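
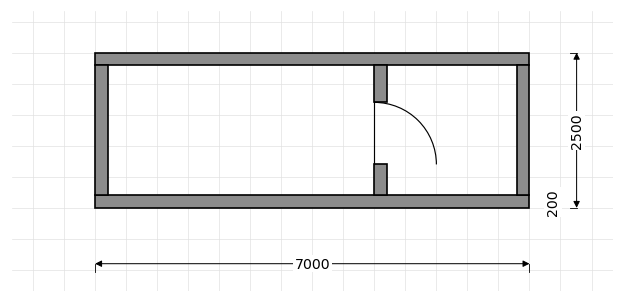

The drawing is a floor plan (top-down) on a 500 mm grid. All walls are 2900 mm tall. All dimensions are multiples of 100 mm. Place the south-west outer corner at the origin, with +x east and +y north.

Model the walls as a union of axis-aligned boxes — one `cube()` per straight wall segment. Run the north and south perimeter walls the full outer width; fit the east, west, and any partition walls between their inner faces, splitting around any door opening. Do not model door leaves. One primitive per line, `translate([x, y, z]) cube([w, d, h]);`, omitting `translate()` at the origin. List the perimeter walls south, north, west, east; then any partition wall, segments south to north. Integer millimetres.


cube([7000, 200, 2900]);
translate([0, 2300, 0]) cube([7000, 200, 2900]);
translate([0, 200, 0]) cube([200, 2100, 2900]);
translate([6800, 200, 0]) cube([200, 2100, 2900]);
translate([4500, 200, 0]) cube([200, 500, 2900]);
translate([4500, 1700, 0]) cube([200, 600, 2900]);


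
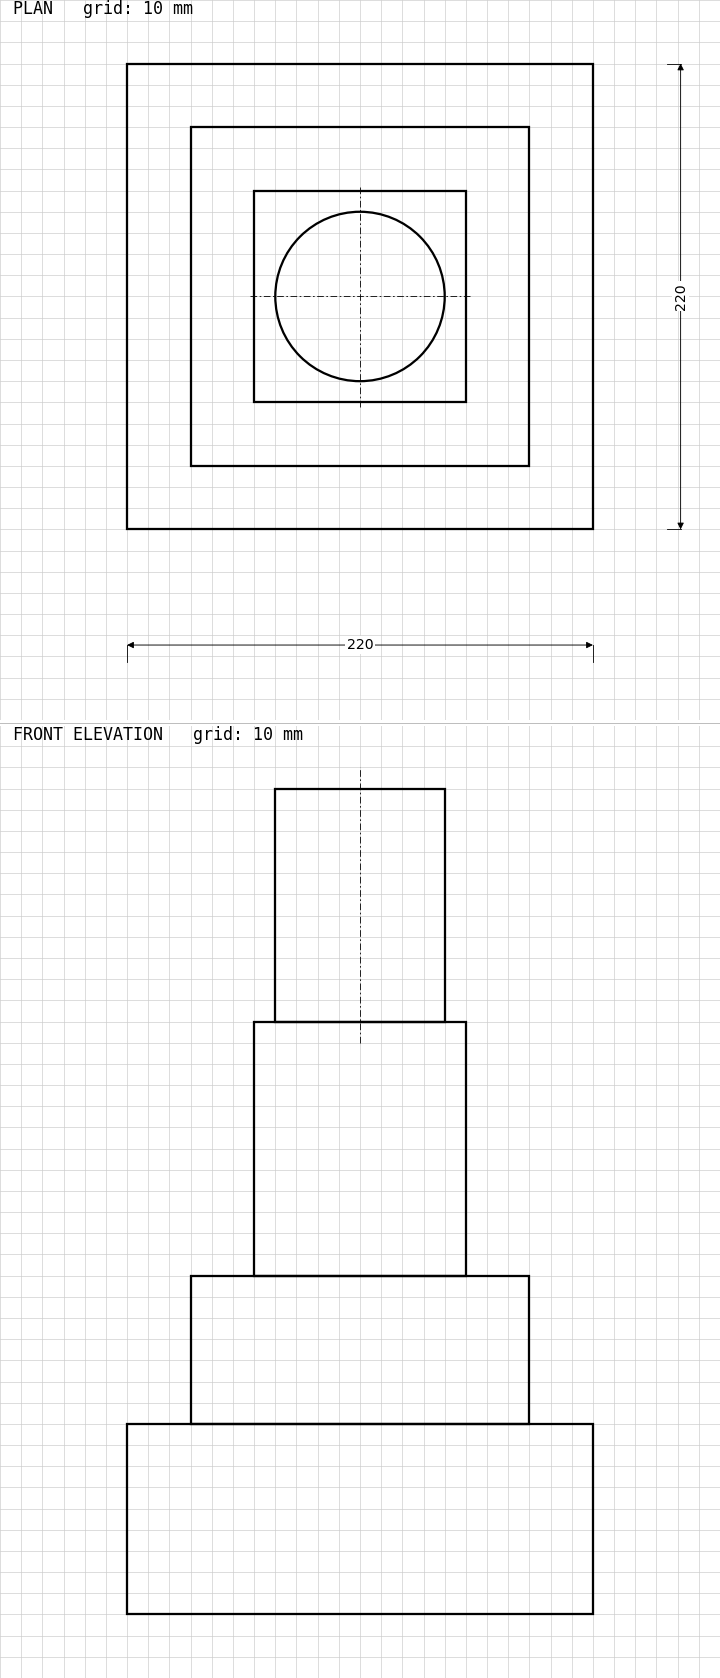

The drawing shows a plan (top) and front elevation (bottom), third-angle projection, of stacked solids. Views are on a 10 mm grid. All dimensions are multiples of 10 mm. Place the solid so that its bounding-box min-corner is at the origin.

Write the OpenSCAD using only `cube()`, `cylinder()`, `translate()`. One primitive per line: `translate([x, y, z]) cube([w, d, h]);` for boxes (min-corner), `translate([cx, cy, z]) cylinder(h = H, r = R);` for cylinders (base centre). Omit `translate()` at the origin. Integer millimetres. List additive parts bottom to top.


cube([220, 220, 90]);
translate([30, 30, 90]) cube([160, 160, 70]);
translate([60, 60, 160]) cube([100, 100, 120]);
translate([110, 110, 280]) cylinder(h = 110, r = 40);


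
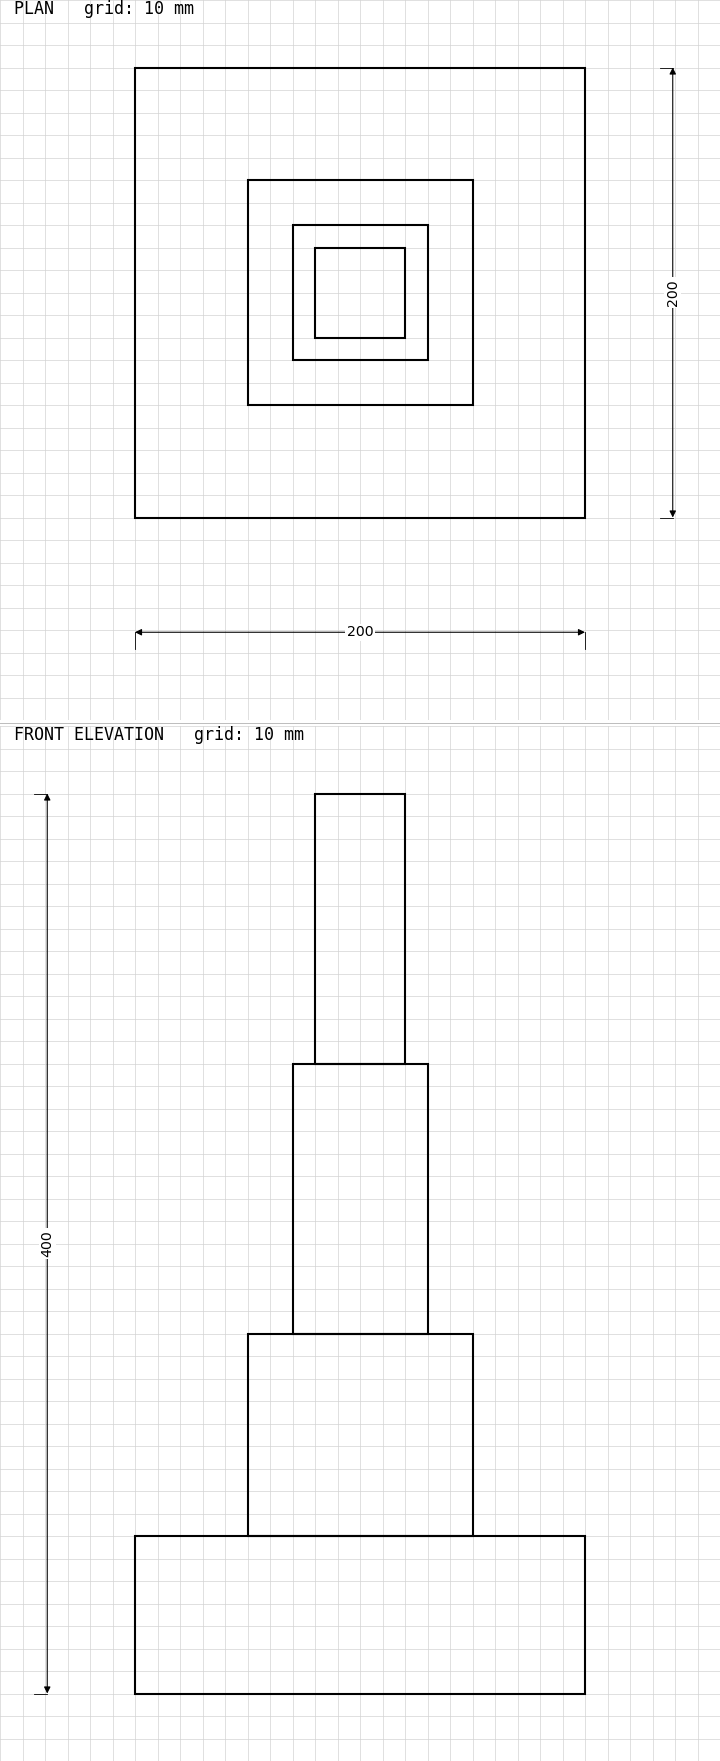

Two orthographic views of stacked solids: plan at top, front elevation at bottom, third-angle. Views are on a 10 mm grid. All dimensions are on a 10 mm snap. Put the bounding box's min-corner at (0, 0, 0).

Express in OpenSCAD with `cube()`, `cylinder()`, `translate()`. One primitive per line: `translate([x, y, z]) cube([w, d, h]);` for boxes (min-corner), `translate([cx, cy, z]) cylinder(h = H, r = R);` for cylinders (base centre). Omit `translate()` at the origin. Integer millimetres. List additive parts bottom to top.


cube([200, 200, 70]);
translate([50, 50, 70]) cube([100, 100, 90]);
translate([70, 70, 160]) cube([60, 60, 120]);
translate([80, 80, 280]) cube([40, 40, 120]);


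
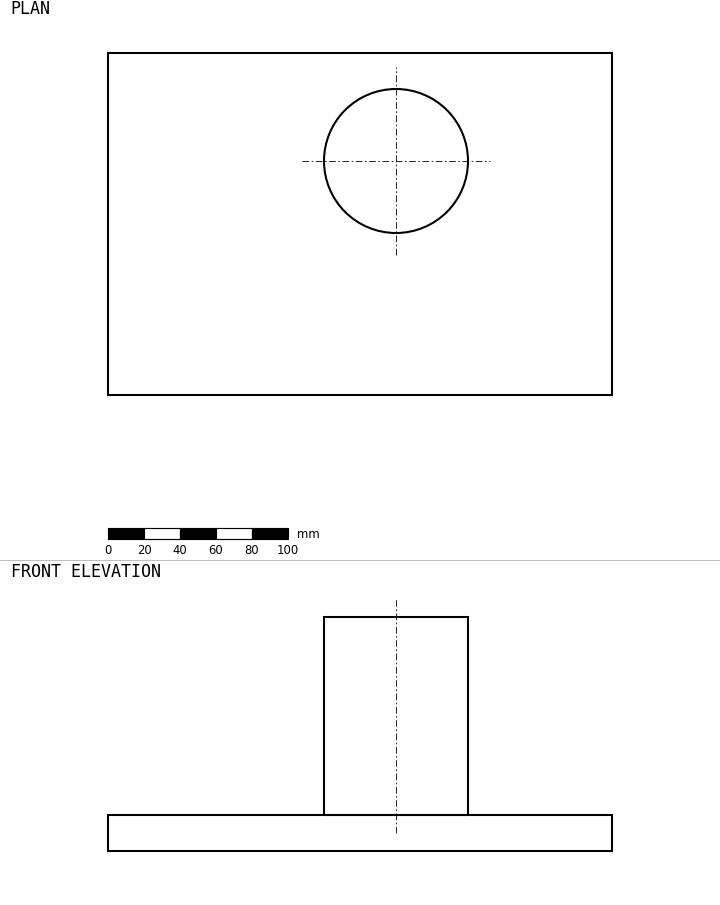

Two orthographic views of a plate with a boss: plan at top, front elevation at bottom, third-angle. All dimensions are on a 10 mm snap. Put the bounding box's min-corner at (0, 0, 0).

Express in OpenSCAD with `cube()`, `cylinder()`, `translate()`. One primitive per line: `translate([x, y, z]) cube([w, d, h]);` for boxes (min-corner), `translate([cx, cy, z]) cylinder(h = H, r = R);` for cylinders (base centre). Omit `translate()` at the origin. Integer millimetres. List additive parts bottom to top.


cube([280, 190, 20]);
translate([160, 130, 20]) cylinder(h = 110, r = 40);


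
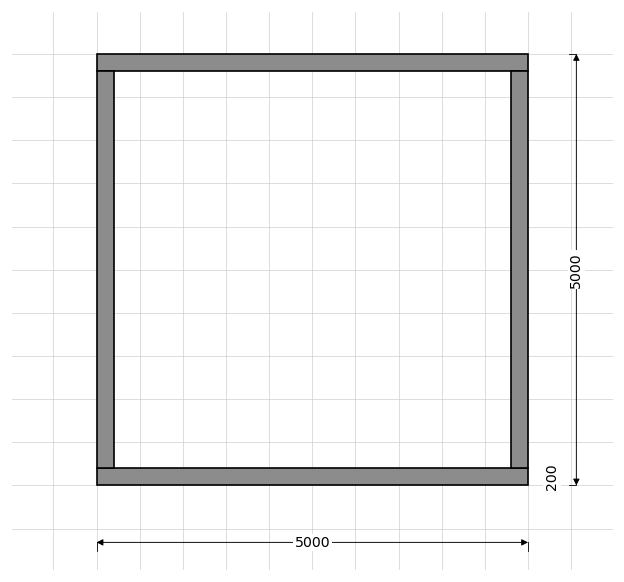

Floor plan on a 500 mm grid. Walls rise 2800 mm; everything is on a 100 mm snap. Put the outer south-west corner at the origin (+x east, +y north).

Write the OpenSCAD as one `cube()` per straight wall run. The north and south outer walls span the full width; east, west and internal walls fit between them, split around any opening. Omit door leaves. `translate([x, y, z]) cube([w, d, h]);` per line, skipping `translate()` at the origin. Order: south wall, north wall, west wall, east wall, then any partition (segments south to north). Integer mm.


cube([5000, 200, 2800]);
translate([0, 4800, 0]) cube([5000, 200, 2800]);
translate([0, 200, 0]) cube([200, 4600, 2800]);
translate([4800, 200, 0]) cube([200, 4600, 2800]);


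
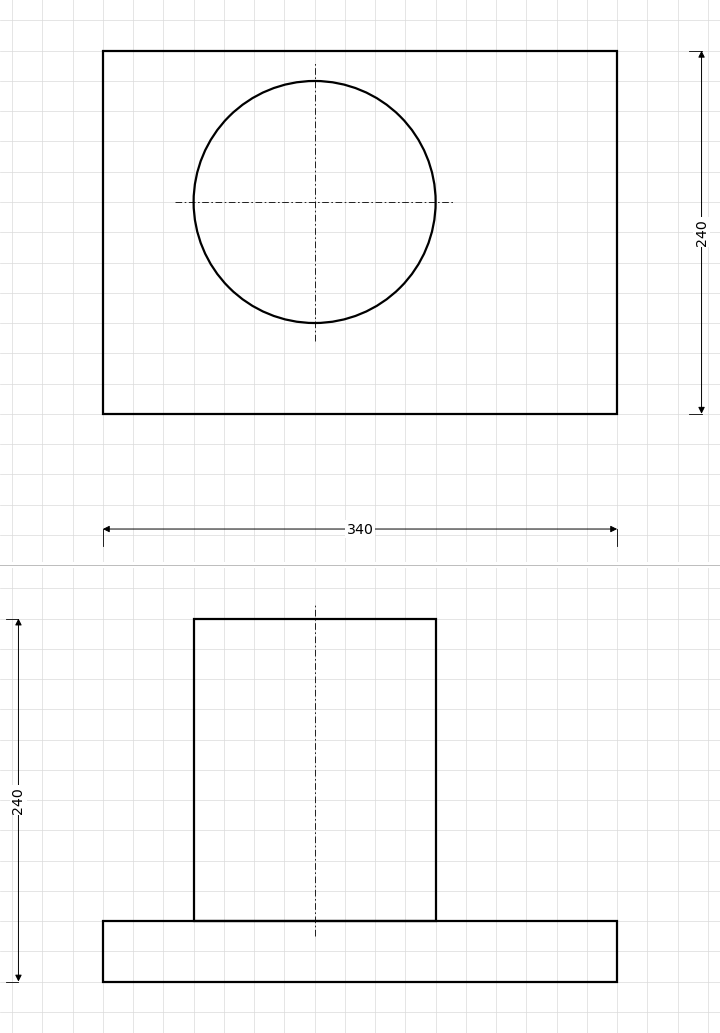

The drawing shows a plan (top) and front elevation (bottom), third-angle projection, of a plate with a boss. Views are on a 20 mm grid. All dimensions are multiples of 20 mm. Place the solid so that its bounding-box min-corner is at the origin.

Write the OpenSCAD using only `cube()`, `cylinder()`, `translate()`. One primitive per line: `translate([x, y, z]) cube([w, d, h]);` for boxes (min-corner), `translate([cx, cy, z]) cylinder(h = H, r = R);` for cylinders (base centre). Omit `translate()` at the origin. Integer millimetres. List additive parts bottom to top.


cube([340, 240, 40]);
translate([140, 140, 40]) cylinder(h = 200, r = 80);


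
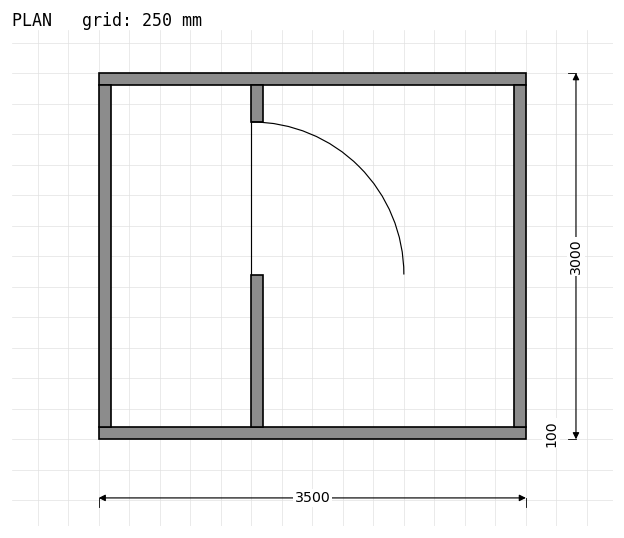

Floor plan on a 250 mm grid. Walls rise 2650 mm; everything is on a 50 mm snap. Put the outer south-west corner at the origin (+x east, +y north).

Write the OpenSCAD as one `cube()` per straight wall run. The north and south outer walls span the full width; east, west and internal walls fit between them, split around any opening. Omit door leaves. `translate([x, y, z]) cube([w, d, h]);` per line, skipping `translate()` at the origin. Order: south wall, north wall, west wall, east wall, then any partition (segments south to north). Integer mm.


cube([3500, 100, 2650]);
translate([0, 2900, 0]) cube([3500, 100, 2650]);
translate([0, 100, 0]) cube([100, 2800, 2650]);
translate([3400, 100, 0]) cube([100, 2800, 2650]);
translate([1250, 100, 0]) cube([100, 1250, 2650]);
translate([1250, 2600, 0]) cube([100, 300, 2650]);


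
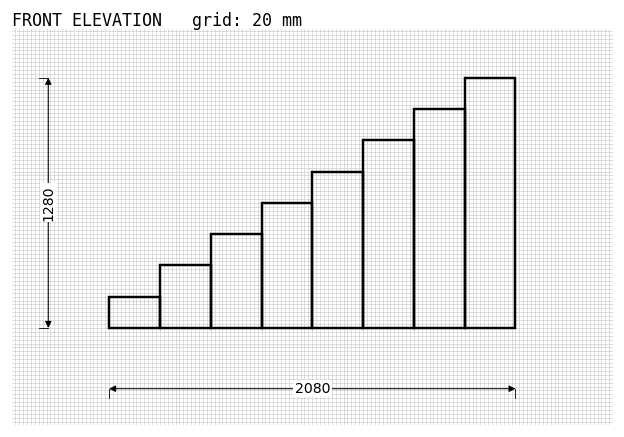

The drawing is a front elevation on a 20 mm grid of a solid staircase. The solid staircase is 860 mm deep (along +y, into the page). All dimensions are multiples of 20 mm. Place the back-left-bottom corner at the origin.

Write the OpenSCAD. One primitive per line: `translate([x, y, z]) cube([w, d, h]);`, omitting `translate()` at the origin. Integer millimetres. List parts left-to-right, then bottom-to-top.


cube([260, 860, 160]);
translate([260, 0, 0]) cube([260, 860, 320]);
translate([520, 0, 0]) cube([260, 860, 480]);
translate([780, 0, 0]) cube([260, 860, 640]);
translate([1040, 0, 0]) cube([260, 860, 800]);
translate([1300, 0, 0]) cube([260, 860, 960]);
translate([1560, 0, 0]) cube([260, 860, 1120]);
translate([1820, 0, 0]) cube([260, 860, 1280]);


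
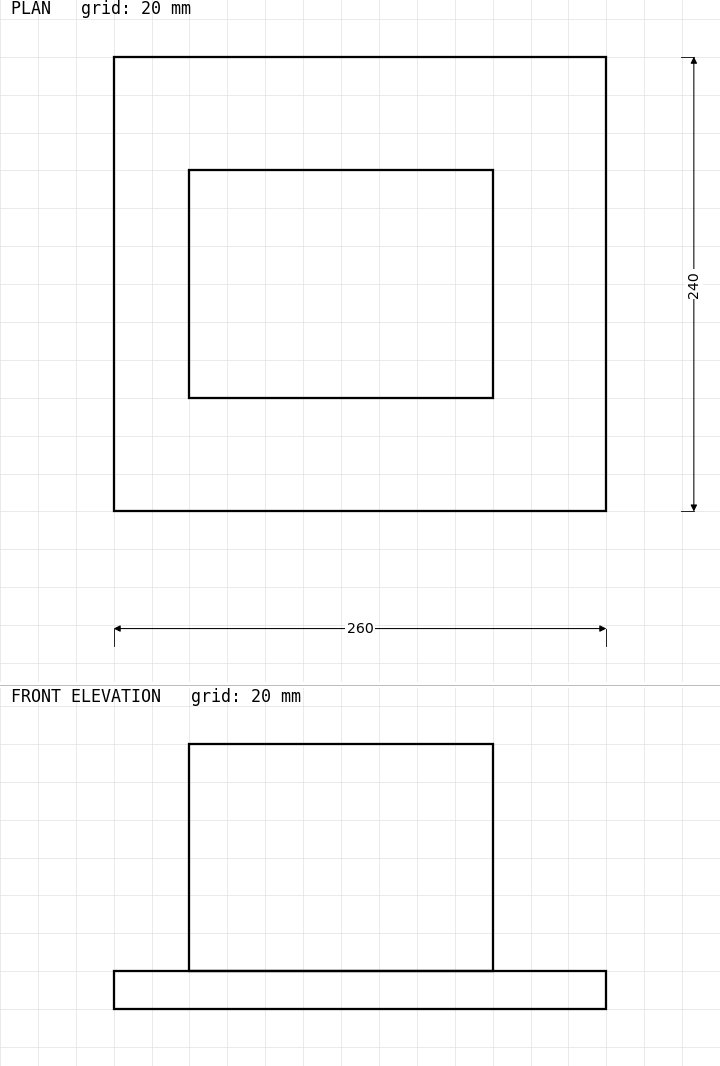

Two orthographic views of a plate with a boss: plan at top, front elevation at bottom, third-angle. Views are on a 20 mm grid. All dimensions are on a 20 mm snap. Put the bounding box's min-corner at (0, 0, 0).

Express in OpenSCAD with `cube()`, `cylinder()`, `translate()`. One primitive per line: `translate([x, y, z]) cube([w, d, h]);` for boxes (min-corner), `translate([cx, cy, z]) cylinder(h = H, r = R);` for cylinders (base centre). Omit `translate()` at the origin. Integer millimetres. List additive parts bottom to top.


cube([260, 240, 20]);
translate([40, 60, 20]) cube([160, 120, 120]);


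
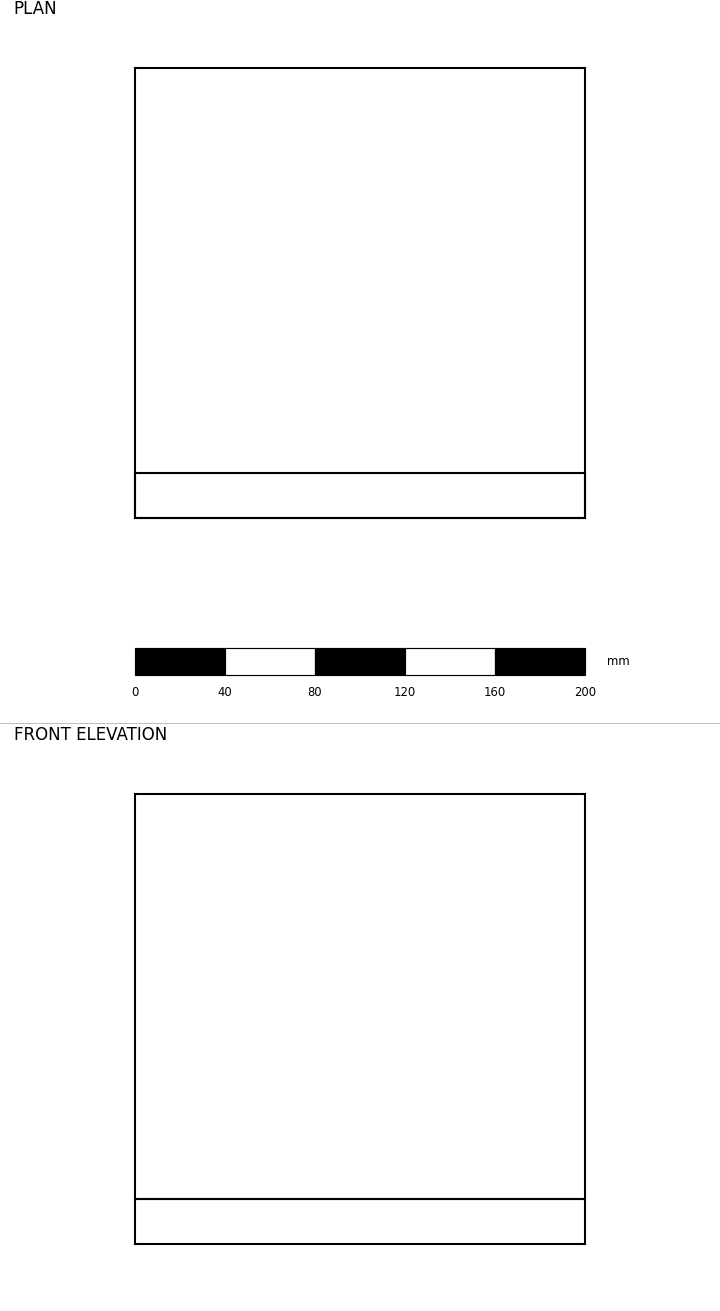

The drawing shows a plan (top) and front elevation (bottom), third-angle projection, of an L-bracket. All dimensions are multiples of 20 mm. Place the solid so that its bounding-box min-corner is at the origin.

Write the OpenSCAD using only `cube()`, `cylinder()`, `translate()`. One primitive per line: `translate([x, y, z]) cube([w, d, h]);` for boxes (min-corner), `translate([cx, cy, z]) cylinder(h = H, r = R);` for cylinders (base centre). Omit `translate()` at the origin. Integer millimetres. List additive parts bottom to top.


cube([200, 200, 20]);
translate([0, 0, 20]) cube([200, 20, 180]);


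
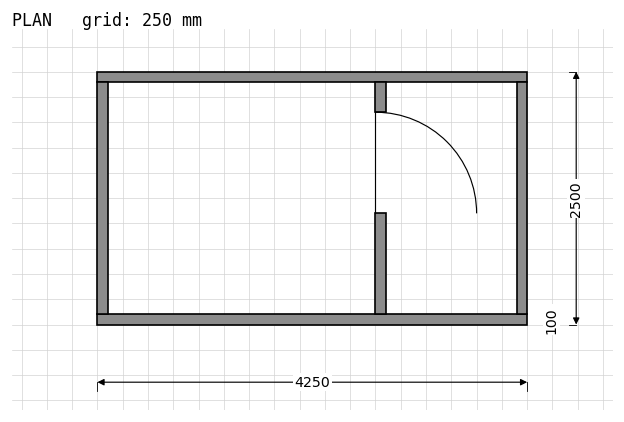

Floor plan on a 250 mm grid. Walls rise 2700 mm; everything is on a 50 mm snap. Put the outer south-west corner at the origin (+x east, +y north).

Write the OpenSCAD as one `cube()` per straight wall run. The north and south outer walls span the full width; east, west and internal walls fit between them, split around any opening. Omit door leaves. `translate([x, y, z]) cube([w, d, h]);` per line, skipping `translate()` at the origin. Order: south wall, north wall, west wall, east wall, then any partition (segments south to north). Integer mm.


cube([4250, 100, 2700]);
translate([0, 2400, 0]) cube([4250, 100, 2700]);
translate([0, 100, 0]) cube([100, 2300, 2700]);
translate([4150, 100, 0]) cube([100, 2300, 2700]);
translate([2750, 100, 0]) cube([100, 1000, 2700]);
translate([2750, 2100, 0]) cube([100, 300, 2700]);


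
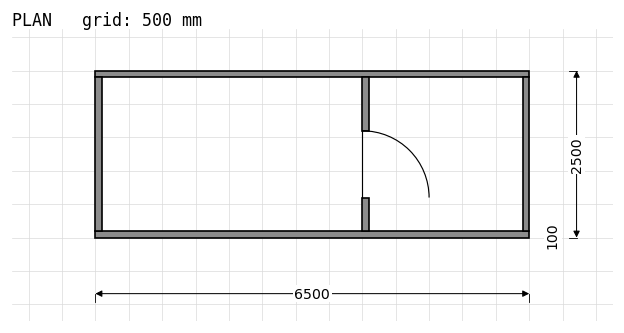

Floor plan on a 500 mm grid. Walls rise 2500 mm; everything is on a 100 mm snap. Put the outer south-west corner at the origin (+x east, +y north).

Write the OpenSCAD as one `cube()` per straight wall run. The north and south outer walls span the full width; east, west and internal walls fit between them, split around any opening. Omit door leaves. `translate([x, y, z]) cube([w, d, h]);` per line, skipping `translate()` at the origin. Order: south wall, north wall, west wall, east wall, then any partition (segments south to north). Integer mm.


cube([6500, 100, 2500]);
translate([0, 2400, 0]) cube([6500, 100, 2500]);
translate([0, 100, 0]) cube([100, 2300, 2500]);
translate([6400, 100, 0]) cube([100, 2300, 2500]);
translate([4000, 100, 0]) cube([100, 500, 2500]);
translate([4000, 1600, 0]) cube([100, 800, 2500]);


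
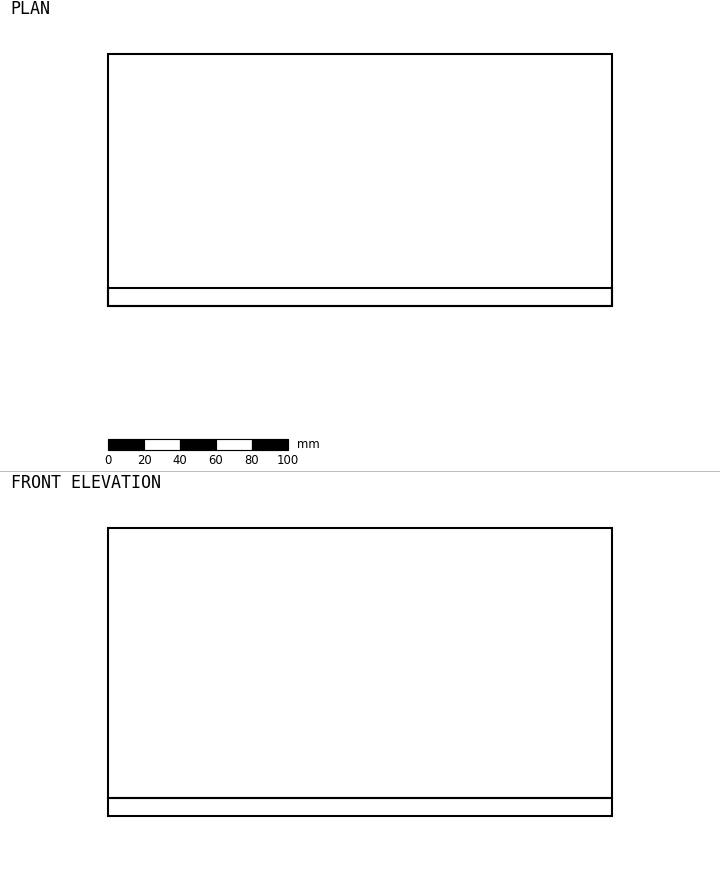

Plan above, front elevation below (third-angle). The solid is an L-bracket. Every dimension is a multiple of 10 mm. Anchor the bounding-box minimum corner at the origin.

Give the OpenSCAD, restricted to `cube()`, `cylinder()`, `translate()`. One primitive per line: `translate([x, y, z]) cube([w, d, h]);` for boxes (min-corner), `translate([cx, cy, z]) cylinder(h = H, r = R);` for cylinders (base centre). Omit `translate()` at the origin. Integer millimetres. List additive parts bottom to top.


cube([280, 140, 10]);
translate([0, 0, 10]) cube([280, 10, 150]);


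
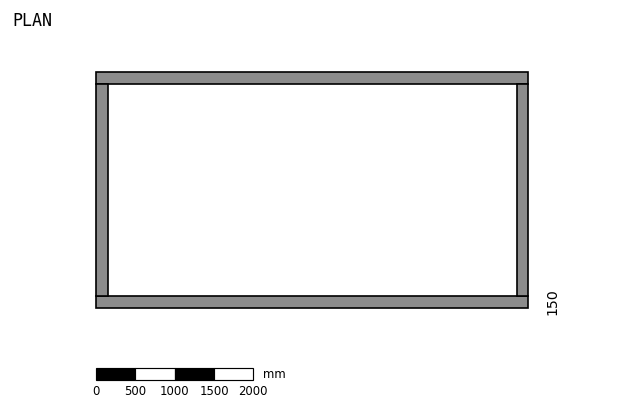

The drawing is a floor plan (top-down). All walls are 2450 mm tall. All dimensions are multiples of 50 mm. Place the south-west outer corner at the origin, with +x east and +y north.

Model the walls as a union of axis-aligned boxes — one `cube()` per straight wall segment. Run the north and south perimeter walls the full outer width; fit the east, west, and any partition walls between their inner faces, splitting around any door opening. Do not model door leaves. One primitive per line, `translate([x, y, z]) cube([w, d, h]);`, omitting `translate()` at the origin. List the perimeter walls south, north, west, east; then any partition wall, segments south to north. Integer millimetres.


cube([5500, 150, 2450]);
translate([0, 2850, 0]) cube([5500, 150, 2450]);
translate([0, 150, 0]) cube([150, 2700, 2450]);
translate([5350, 150, 0]) cube([150, 2700, 2450]);


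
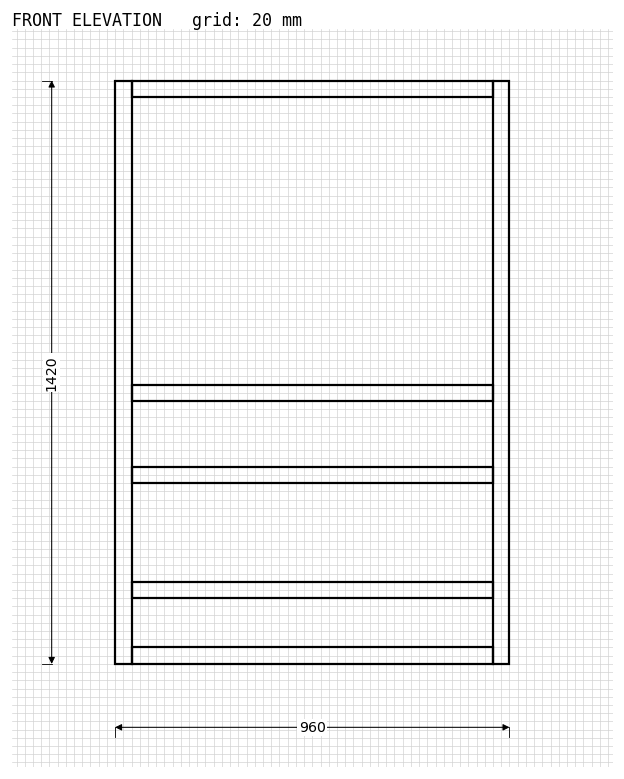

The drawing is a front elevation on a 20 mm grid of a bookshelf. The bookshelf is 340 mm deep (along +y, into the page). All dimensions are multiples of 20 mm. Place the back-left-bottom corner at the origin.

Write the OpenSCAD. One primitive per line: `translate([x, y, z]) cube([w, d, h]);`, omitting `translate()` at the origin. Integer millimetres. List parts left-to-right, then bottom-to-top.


cube([40, 340, 1420]);
translate([40, 0, 0]) cube([880, 340, 40]);
translate([40, 0, 160]) cube([880, 340, 40]);
translate([40, 0, 440]) cube([880, 340, 40]);
translate([40, 0, 640]) cube([880, 340, 40]);
translate([40, 0, 1380]) cube([880, 340, 40]);
translate([920, 0, 0]) cube([40, 340, 1420]);


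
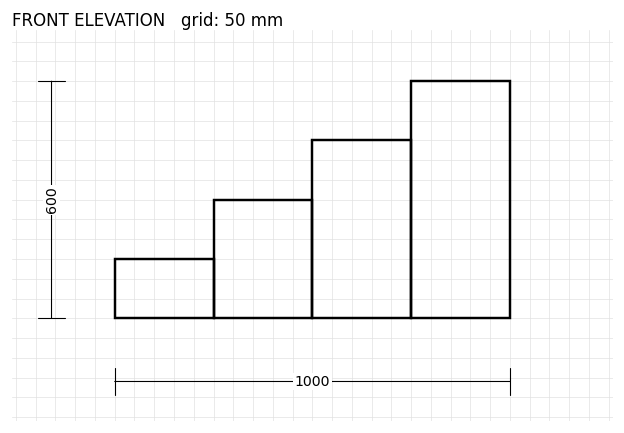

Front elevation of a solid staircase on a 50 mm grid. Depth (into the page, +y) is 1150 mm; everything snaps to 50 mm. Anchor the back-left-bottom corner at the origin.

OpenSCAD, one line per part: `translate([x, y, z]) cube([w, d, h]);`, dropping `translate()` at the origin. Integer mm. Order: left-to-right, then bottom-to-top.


cube([250, 1150, 150]);
translate([250, 0, 0]) cube([250, 1150, 300]);
translate([500, 0, 0]) cube([250, 1150, 450]);
translate([750, 0, 0]) cube([250, 1150, 600]);


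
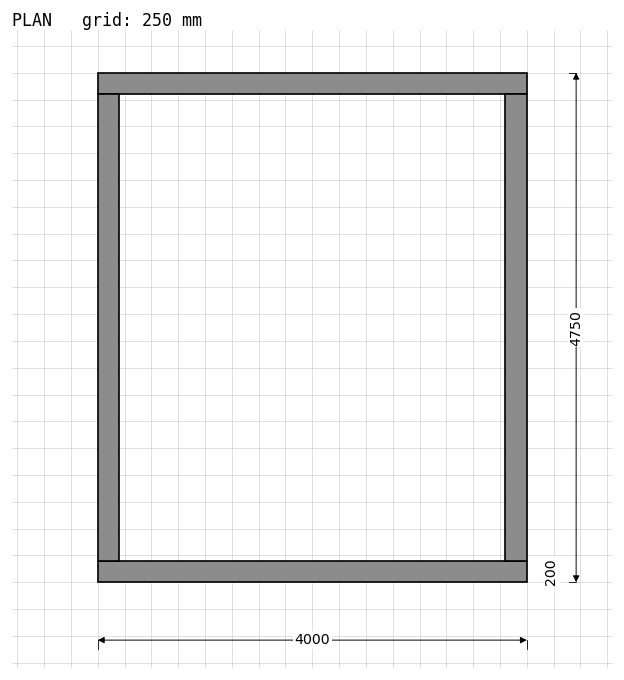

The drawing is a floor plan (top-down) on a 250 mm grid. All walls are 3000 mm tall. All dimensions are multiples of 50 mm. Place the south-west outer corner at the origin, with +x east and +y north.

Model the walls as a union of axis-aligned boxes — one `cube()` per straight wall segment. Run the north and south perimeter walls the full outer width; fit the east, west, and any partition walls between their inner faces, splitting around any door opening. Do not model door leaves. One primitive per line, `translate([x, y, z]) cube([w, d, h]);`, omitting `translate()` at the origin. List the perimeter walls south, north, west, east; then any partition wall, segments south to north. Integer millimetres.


cube([4000, 200, 3000]);
translate([0, 4550, 0]) cube([4000, 200, 3000]);
translate([0, 200, 0]) cube([200, 4350, 3000]);
translate([3800, 200, 0]) cube([200, 4350, 3000]);


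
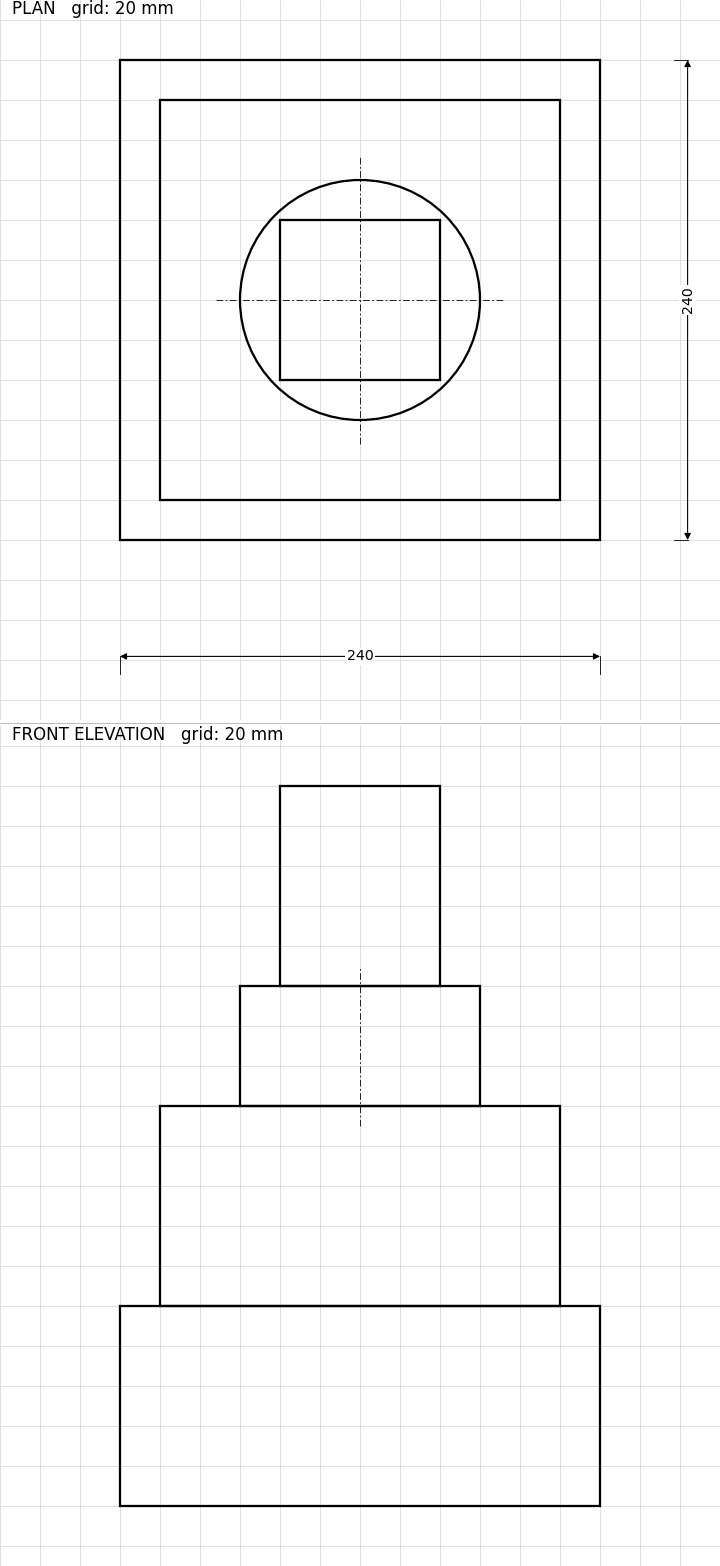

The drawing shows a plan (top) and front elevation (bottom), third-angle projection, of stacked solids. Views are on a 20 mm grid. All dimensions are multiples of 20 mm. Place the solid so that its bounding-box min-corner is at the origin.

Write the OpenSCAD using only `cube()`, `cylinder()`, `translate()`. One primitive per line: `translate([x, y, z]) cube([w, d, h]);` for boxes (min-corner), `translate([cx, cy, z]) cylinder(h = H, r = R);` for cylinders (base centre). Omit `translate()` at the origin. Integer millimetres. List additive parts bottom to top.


cube([240, 240, 100]);
translate([20, 20, 100]) cube([200, 200, 100]);
translate([120, 120, 200]) cylinder(h = 60, r = 60);
translate([80, 80, 260]) cube([80, 80, 100]);


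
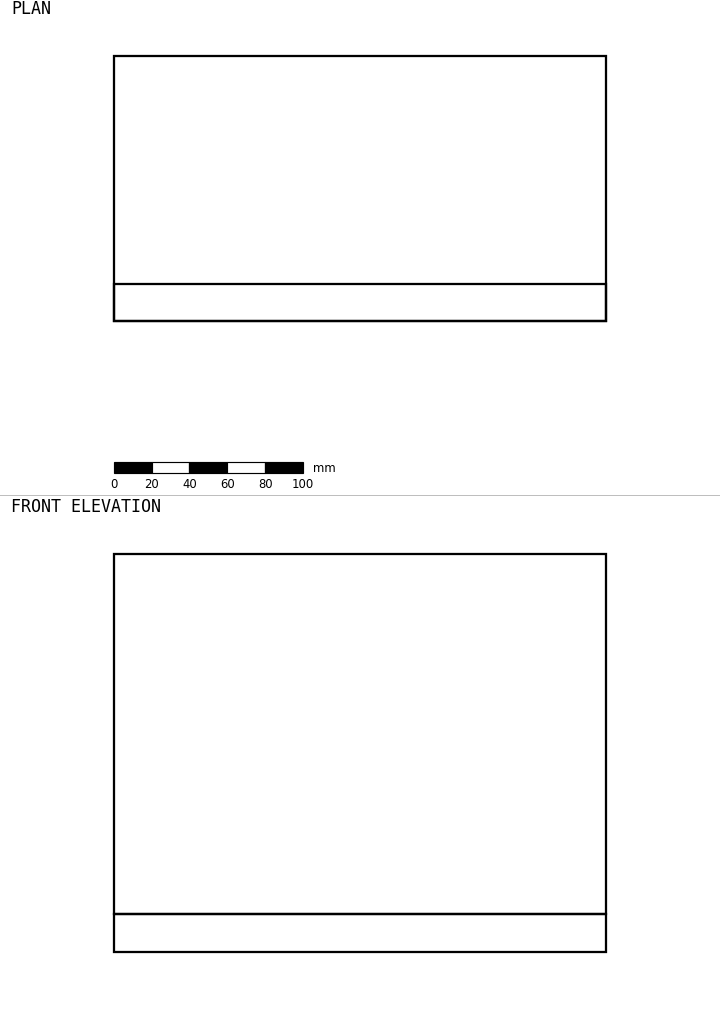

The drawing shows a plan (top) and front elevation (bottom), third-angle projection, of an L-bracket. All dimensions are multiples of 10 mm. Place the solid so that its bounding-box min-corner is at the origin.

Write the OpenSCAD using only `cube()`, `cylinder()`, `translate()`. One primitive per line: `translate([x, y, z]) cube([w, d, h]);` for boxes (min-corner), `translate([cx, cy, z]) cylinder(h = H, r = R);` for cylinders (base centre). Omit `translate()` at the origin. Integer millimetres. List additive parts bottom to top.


cube([260, 140, 20]);
translate([0, 0, 20]) cube([260, 20, 190]);


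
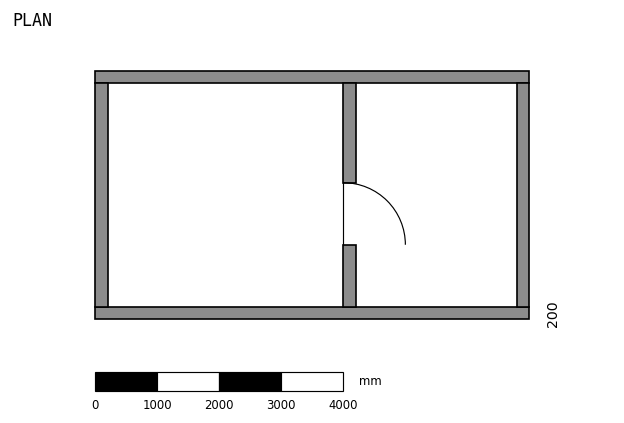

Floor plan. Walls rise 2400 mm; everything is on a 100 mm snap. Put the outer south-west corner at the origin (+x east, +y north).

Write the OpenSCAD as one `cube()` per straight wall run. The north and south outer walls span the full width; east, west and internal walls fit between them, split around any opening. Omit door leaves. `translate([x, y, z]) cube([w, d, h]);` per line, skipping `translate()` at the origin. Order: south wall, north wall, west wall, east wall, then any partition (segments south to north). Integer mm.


cube([7000, 200, 2400]);
translate([0, 3800, 0]) cube([7000, 200, 2400]);
translate([0, 200, 0]) cube([200, 3600, 2400]);
translate([6800, 200, 0]) cube([200, 3600, 2400]);
translate([4000, 200, 0]) cube([200, 1000, 2400]);
translate([4000, 2200, 0]) cube([200, 1600, 2400]);


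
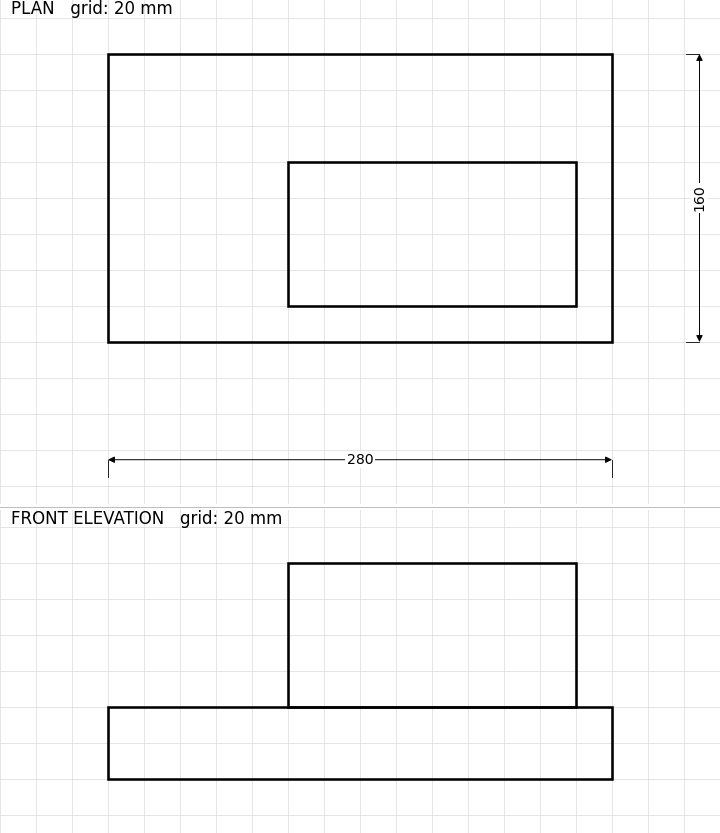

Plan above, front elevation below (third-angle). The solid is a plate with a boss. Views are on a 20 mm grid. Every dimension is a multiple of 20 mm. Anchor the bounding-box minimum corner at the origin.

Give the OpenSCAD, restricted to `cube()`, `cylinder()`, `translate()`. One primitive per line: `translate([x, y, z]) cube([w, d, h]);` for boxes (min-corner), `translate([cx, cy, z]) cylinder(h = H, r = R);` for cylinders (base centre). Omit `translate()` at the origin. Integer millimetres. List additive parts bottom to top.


cube([280, 160, 40]);
translate([100, 20, 40]) cube([160, 80, 80]);


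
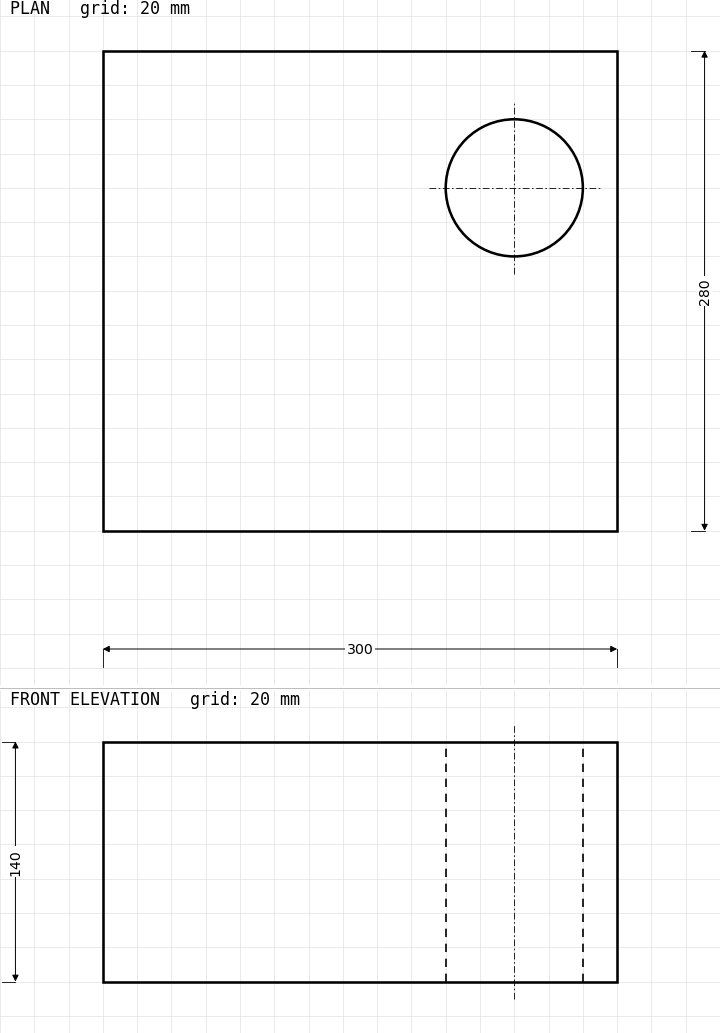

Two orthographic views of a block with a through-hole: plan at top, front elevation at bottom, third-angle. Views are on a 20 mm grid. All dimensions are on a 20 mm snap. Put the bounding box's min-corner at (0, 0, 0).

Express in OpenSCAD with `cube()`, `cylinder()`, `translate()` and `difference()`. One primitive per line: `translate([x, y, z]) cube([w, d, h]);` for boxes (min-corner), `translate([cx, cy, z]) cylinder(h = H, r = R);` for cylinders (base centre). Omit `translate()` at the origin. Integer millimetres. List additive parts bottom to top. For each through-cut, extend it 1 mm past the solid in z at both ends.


difference() {
  cube([300, 280, 140]);
  translate([240, 200, -1]) cylinder(h = 142, r = 40);
}


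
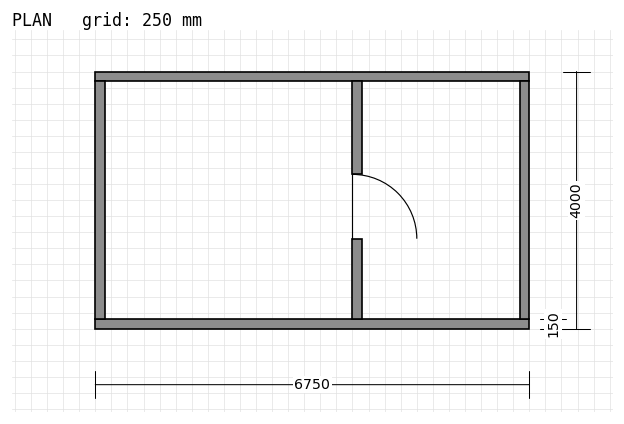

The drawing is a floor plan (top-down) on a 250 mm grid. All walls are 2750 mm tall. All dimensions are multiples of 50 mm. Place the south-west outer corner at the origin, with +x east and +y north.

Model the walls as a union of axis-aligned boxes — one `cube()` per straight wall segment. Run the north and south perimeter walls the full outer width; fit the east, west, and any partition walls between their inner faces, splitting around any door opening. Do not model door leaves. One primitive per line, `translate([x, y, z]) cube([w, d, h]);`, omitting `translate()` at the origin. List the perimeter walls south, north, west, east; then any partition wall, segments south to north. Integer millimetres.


cube([6750, 150, 2750]);
translate([0, 3850, 0]) cube([6750, 150, 2750]);
translate([0, 150, 0]) cube([150, 3700, 2750]);
translate([6600, 150, 0]) cube([150, 3700, 2750]);
translate([4000, 150, 0]) cube([150, 1250, 2750]);
translate([4000, 2400, 0]) cube([150, 1450, 2750]);


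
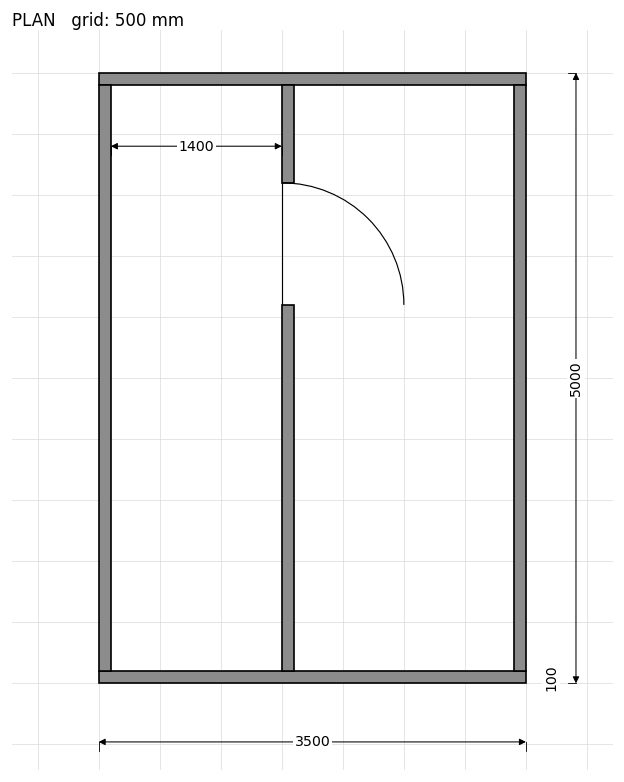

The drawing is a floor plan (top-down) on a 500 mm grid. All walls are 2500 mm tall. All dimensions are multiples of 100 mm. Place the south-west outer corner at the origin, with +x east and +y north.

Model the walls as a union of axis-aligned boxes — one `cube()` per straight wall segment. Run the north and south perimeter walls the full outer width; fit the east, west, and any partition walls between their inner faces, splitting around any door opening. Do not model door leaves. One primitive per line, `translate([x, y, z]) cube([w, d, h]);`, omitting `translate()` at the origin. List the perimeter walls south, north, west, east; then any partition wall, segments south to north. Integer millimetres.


cube([3500, 100, 2500]);
translate([0, 4900, 0]) cube([3500, 100, 2500]);
translate([0, 100, 0]) cube([100, 4800, 2500]);
translate([3400, 100, 0]) cube([100, 4800, 2500]);
translate([1500, 100, 0]) cube([100, 3000, 2500]);
translate([1500, 4100, 0]) cube([100, 800, 2500]);


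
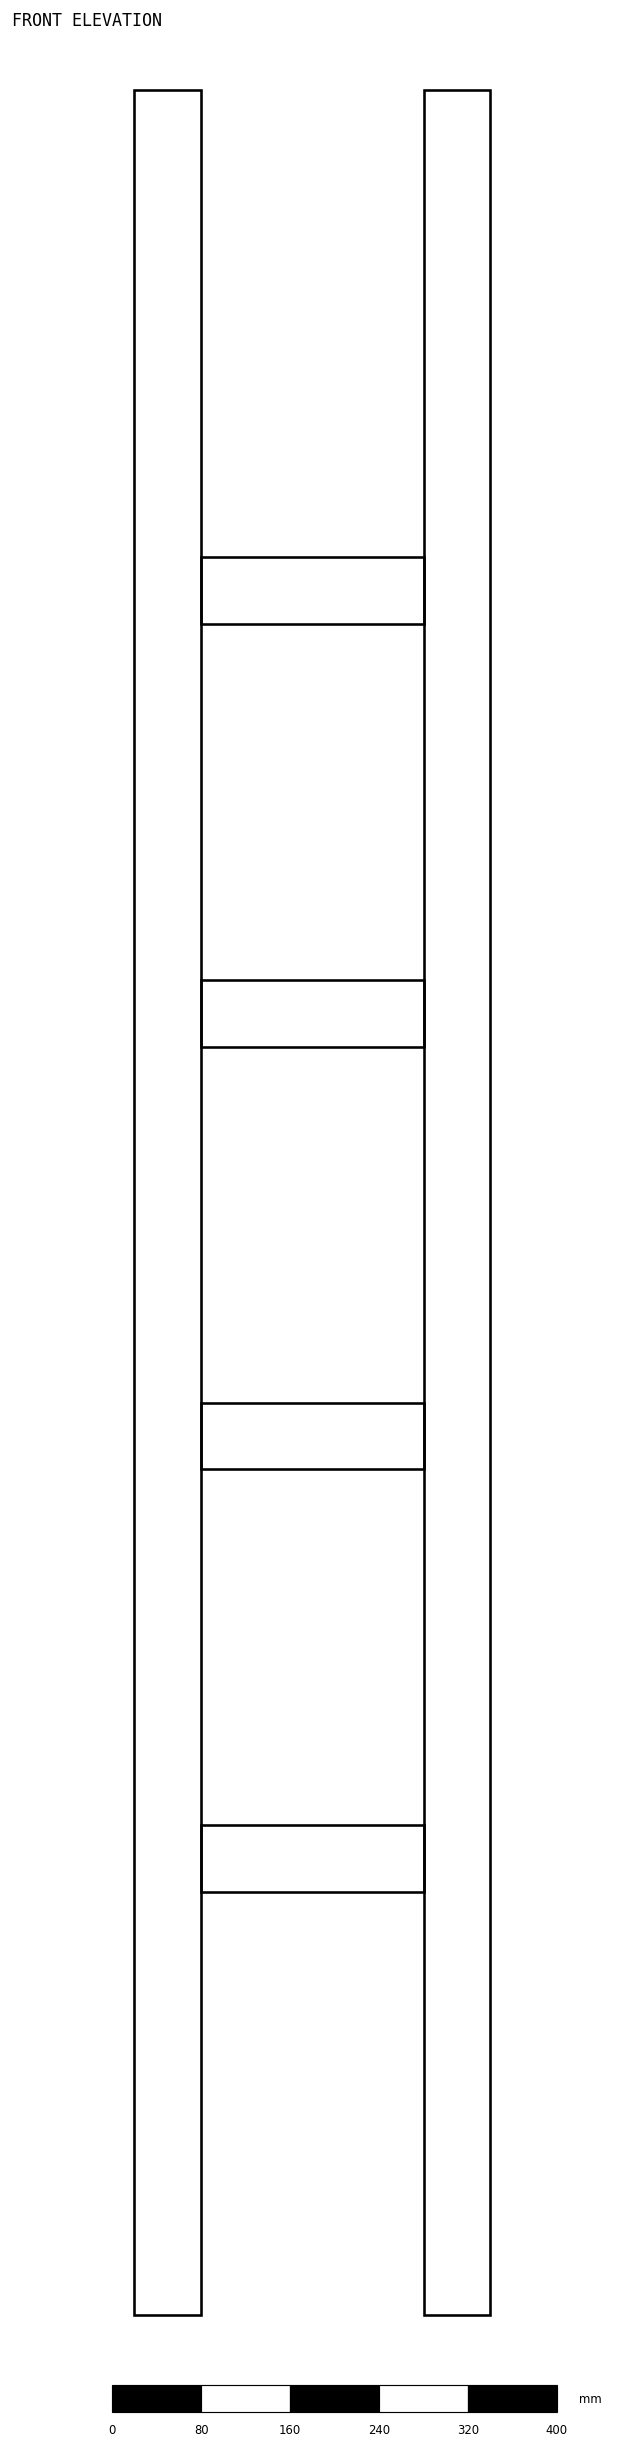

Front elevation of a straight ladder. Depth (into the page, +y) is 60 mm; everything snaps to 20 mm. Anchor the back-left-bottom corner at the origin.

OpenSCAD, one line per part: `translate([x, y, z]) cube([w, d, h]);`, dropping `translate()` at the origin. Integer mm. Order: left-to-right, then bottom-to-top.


cube([60, 60, 2000]);
translate([60, 0, 380]) cube([200, 60, 60]);
translate([60, 0, 760]) cube([200, 60, 60]);
translate([60, 0, 1140]) cube([200, 60, 60]);
translate([60, 0, 1520]) cube([200, 60, 60]);
translate([260, 0, 0]) cube([60, 60, 2000]);


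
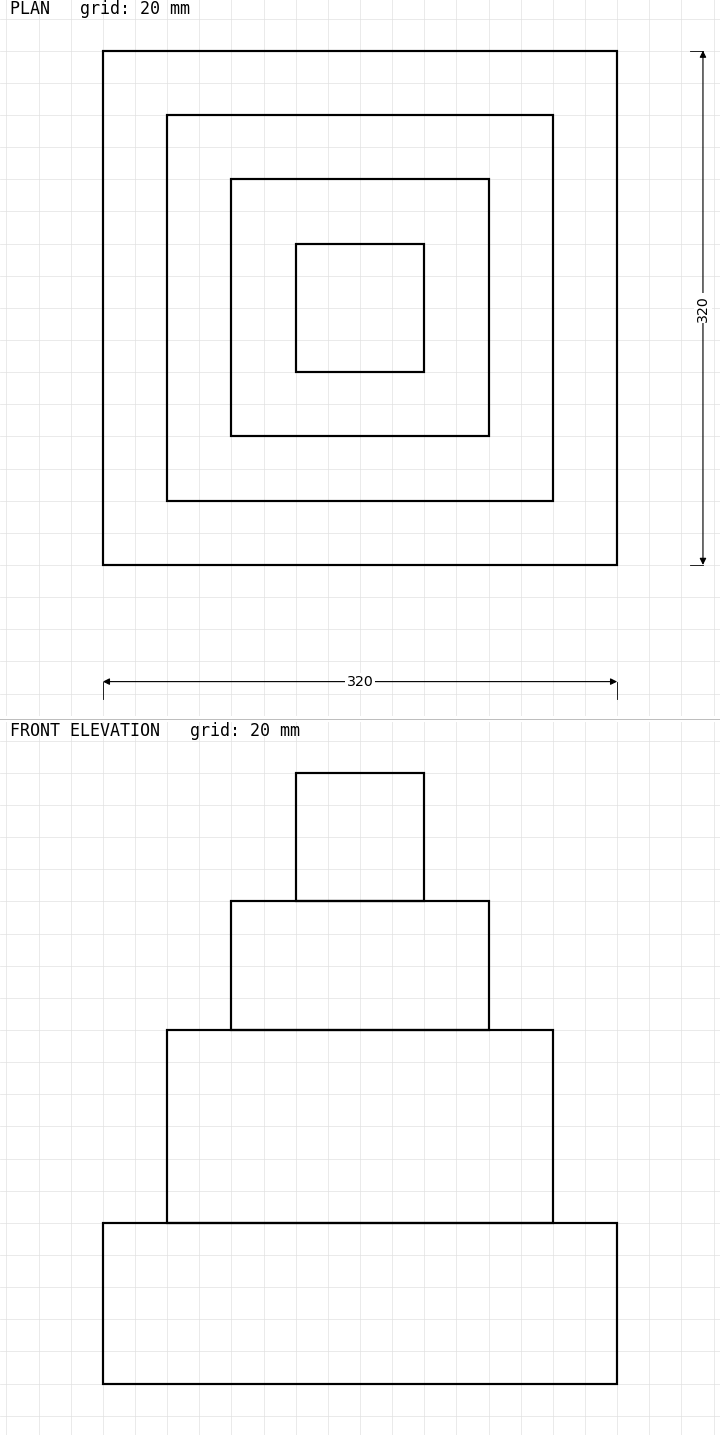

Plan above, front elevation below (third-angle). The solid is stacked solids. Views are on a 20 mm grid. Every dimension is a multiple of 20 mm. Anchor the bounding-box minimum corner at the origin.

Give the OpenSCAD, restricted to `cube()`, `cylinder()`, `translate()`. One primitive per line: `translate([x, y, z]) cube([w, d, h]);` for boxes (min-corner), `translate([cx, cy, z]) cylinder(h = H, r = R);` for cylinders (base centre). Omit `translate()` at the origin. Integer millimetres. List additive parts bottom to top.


cube([320, 320, 100]);
translate([40, 40, 100]) cube([240, 240, 120]);
translate([80, 80, 220]) cube([160, 160, 80]);
translate([120, 120, 300]) cube([80, 80, 80]);


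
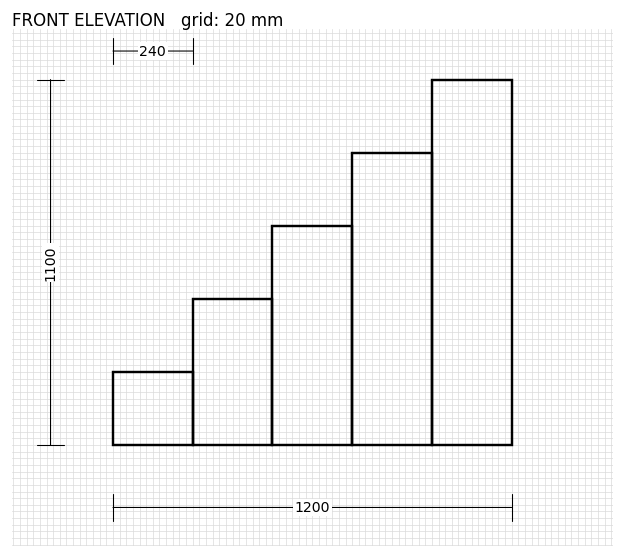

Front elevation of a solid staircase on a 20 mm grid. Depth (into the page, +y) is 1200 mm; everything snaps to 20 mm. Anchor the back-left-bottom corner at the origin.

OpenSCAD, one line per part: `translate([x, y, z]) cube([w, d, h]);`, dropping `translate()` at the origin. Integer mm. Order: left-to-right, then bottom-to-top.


cube([240, 1200, 220]);
translate([240, 0, 0]) cube([240, 1200, 440]);
translate([480, 0, 0]) cube([240, 1200, 660]);
translate([720, 0, 0]) cube([240, 1200, 880]);
translate([960, 0, 0]) cube([240, 1200, 1100]);


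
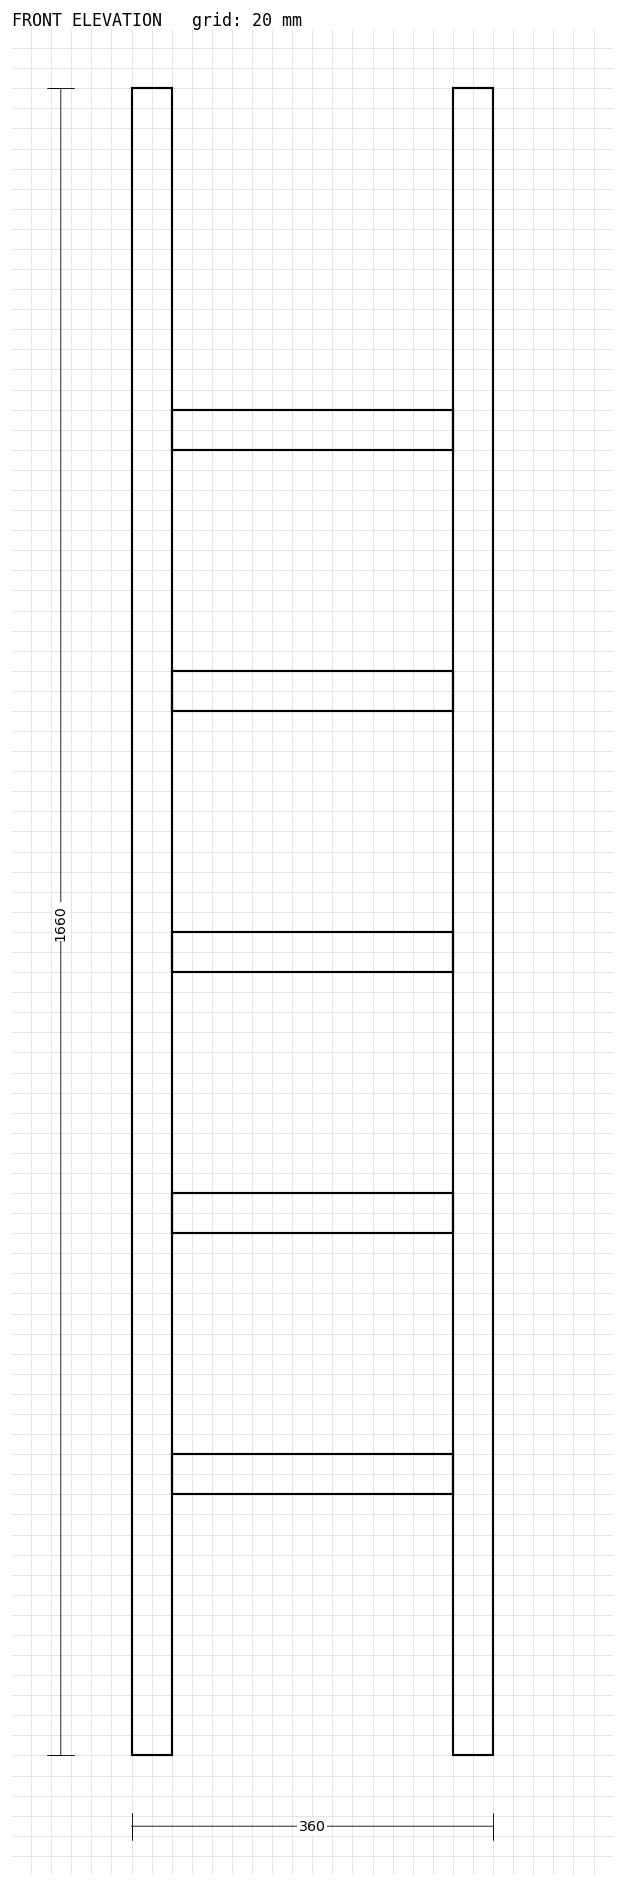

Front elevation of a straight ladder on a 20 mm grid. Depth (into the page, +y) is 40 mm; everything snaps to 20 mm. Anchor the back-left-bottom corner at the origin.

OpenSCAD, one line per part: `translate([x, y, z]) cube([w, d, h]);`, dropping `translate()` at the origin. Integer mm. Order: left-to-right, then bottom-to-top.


cube([40, 40, 1660]);
translate([40, 0, 260]) cube([280, 40, 40]);
translate([40, 0, 520]) cube([280, 40, 40]);
translate([40, 0, 780]) cube([280, 40, 40]);
translate([40, 0, 1040]) cube([280, 40, 40]);
translate([40, 0, 1300]) cube([280, 40, 40]);
translate([320, 0, 0]) cube([40, 40, 1660]);


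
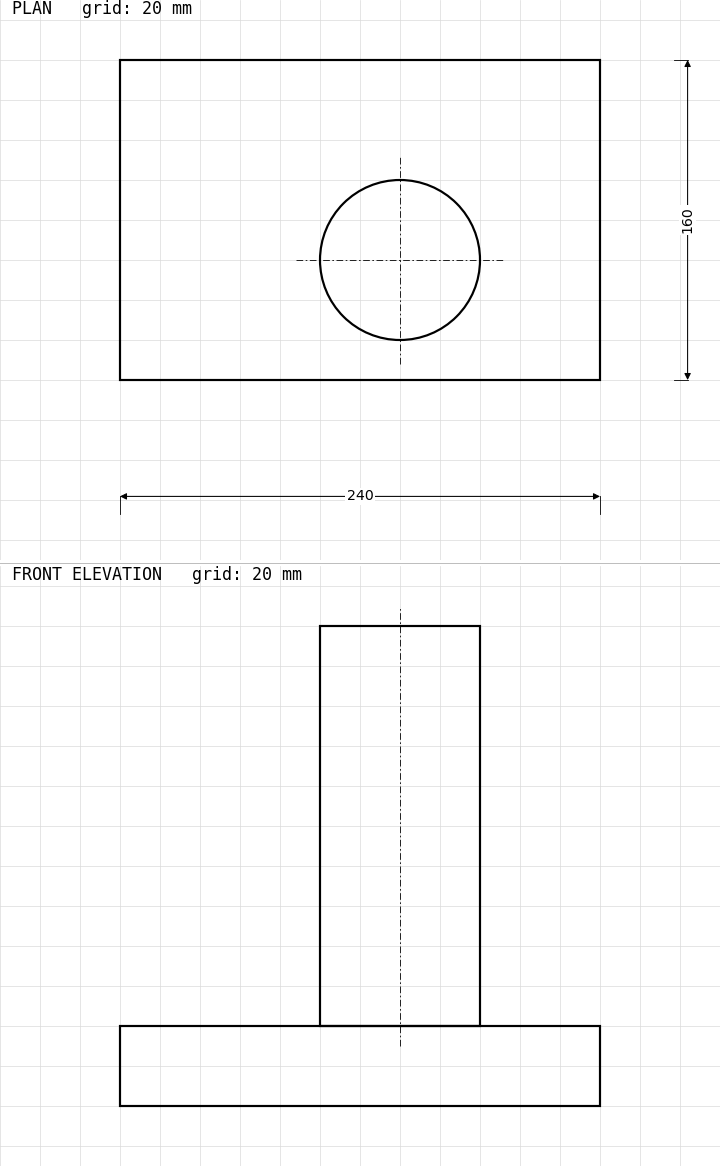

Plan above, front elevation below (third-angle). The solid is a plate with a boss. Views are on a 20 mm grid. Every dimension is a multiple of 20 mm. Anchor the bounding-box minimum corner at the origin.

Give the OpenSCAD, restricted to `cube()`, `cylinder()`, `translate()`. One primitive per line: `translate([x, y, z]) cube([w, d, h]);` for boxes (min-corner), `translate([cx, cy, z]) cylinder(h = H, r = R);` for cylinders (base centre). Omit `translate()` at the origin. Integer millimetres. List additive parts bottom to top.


cube([240, 160, 40]);
translate([140, 60, 40]) cylinder(h = 200, r = 40);


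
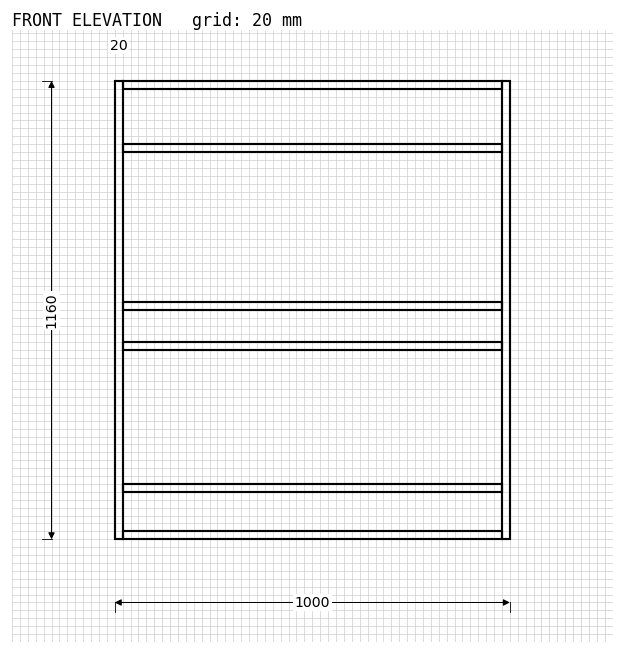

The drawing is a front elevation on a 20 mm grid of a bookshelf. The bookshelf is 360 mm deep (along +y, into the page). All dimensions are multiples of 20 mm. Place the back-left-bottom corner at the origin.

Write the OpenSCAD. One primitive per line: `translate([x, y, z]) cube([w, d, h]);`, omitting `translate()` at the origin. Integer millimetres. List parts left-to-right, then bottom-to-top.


cube([20, 360, 1160]);
translate([20, 0, 0]) cube([960, 360, 20]);
translate([20, 0, 120]) cube([960, 360, 20]);
translate([20, 0, 480]) cube([960, 360, 20]);
translate([20, 0, 580]) cube([960, 360, 20]);
translate([20, 0, 980]) cube([960, 360, 20]);
translate([20, 0, 1140]) cube([960, 360, 20]);
translate([980, 0, 0]) cube([20, 360, 1160]);


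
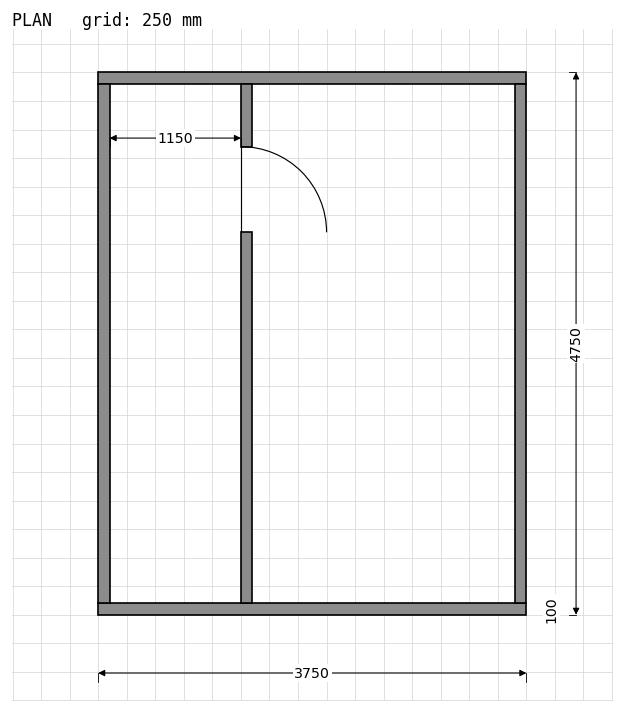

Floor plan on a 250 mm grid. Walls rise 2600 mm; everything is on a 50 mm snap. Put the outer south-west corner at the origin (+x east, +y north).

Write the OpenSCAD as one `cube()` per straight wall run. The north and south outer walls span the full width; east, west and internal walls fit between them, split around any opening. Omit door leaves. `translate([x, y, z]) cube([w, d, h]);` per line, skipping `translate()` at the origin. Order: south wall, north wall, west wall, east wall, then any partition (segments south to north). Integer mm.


cube([3750, 100, 2600]);
translate([0, 4650, 0]) cube([3750, 100, 2600]);
translate([0, 100, 0]) cube([100, 4550, 2600]);
translate([3650, 100, 0]) cube([100, 4550, 2600]);
translate([1250, 100, 0]) cube([100, 3250, 2600]);
translate([1250, 4100, 0]) cube([100, 550, 2600]);


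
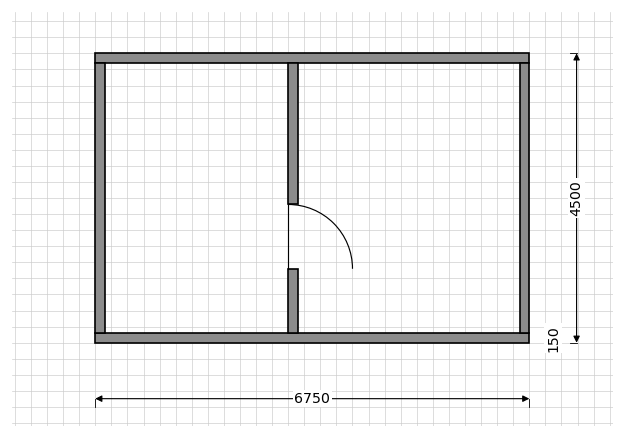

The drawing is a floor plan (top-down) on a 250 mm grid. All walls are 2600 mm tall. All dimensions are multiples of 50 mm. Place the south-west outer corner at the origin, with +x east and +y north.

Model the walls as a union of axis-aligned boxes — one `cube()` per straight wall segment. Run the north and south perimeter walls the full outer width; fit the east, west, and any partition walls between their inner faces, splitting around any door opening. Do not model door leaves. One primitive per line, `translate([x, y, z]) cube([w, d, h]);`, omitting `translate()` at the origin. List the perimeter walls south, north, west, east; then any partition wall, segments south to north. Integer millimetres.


cube([6750, 150, 2600]);
translate([0, 4350, 0]) cube([6750, 150, 2600]);
translate([0, 150, 0]) cube([150, 4200, 2600]);
translate([6600, 150, 0]) cube([150, 4200, 2600]);
translate([3000, 150, 0]) cube([150, 1000, 2600]);
translate([3000, 2150, 0]) cube([150, 2200, 2600]);


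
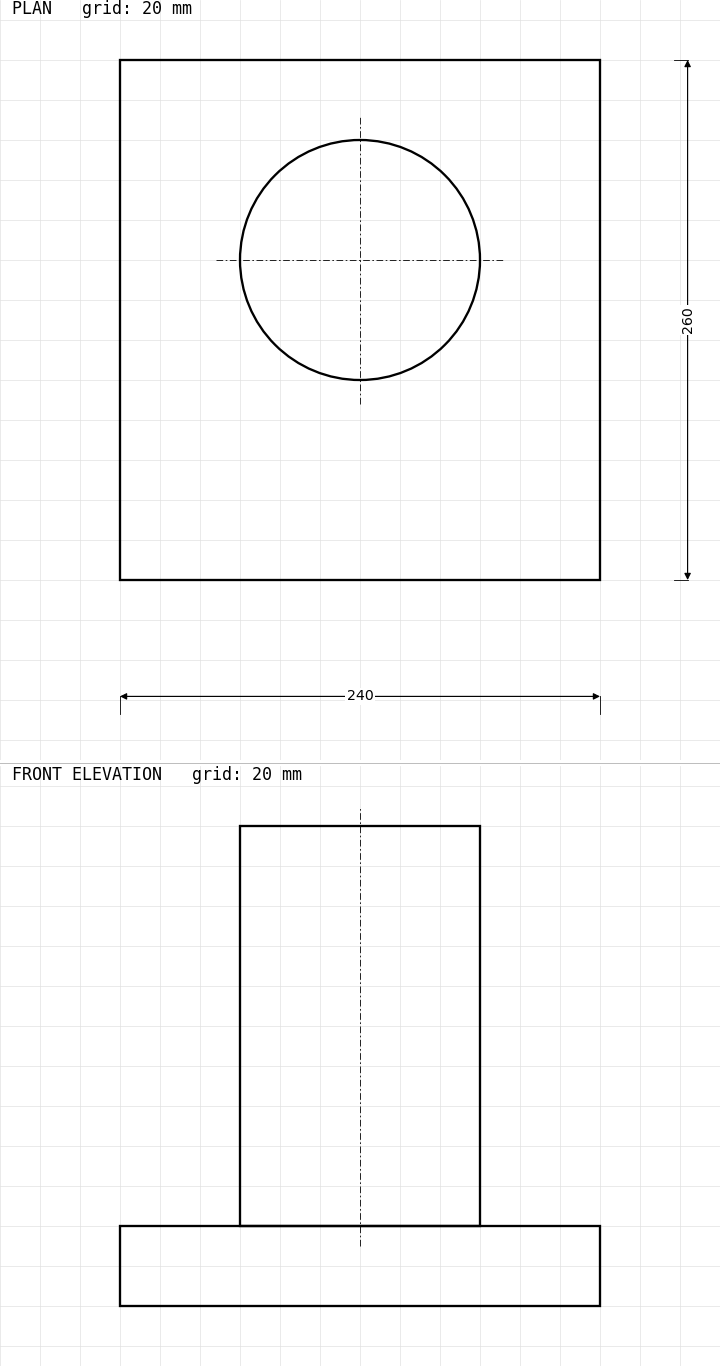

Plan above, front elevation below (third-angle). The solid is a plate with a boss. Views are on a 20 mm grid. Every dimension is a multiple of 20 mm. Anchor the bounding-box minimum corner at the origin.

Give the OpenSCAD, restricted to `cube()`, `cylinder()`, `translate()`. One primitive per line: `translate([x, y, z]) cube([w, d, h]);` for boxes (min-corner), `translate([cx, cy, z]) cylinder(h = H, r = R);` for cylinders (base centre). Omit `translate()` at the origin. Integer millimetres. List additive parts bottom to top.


cube([240, 260, 40]);
translate([120, 160, 40]) cylinder(h = 200, r = 60);


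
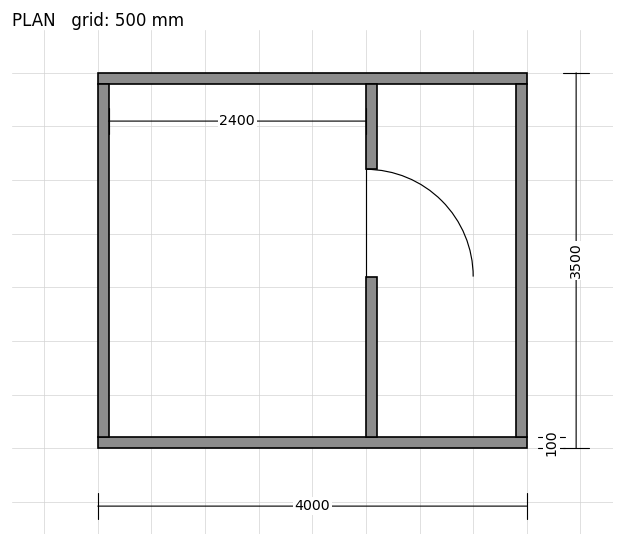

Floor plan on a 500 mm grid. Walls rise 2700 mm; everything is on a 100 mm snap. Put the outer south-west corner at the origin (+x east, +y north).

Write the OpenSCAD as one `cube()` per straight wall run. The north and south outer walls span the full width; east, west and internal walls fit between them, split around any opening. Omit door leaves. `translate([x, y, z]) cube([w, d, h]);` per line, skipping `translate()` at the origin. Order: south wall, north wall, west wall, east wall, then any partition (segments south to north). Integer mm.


cube([4000, 100, 2700]);
translate([0, 3400, 0]) cube([4000, 100, 2700]);
translate([0, 100, 0]) cube([100, 3300, 2700]);
translate([3900, 100, 0]) cube([100, 3300, 2700]);
translate([2500, 100, 0]) cube([100, 1500, 2700]);
translate([2500, 2600, 0]) cube([100, 800, 2700]);


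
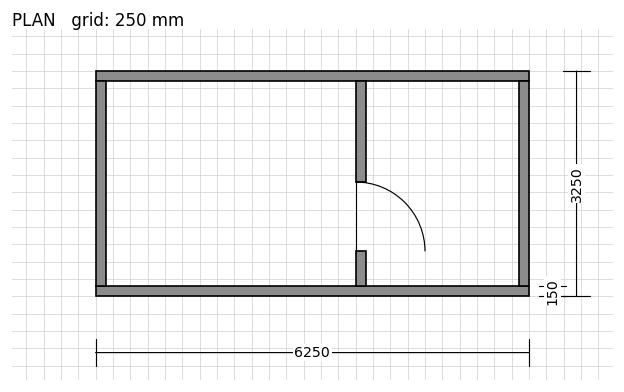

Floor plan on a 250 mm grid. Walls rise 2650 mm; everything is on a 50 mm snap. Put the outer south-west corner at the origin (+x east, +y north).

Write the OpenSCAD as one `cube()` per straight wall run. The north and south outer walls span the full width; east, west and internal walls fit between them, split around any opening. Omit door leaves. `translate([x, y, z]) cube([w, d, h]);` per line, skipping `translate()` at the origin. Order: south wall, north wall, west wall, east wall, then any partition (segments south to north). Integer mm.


cube([6250, 150, 2650]);
translate([0, 3100, 0]) cube([6250, 150, 2650]);
translate([0, 150, 0]) cube([150, 2950, 2650]);
translate([6100, 150, 0]) cube([150, 2950, 2650]);
translate([3750, 150, 0]) cube([150, 500, 2650]);
translate([3750, 1650, 0]) cube([150, 1450, 2650]);


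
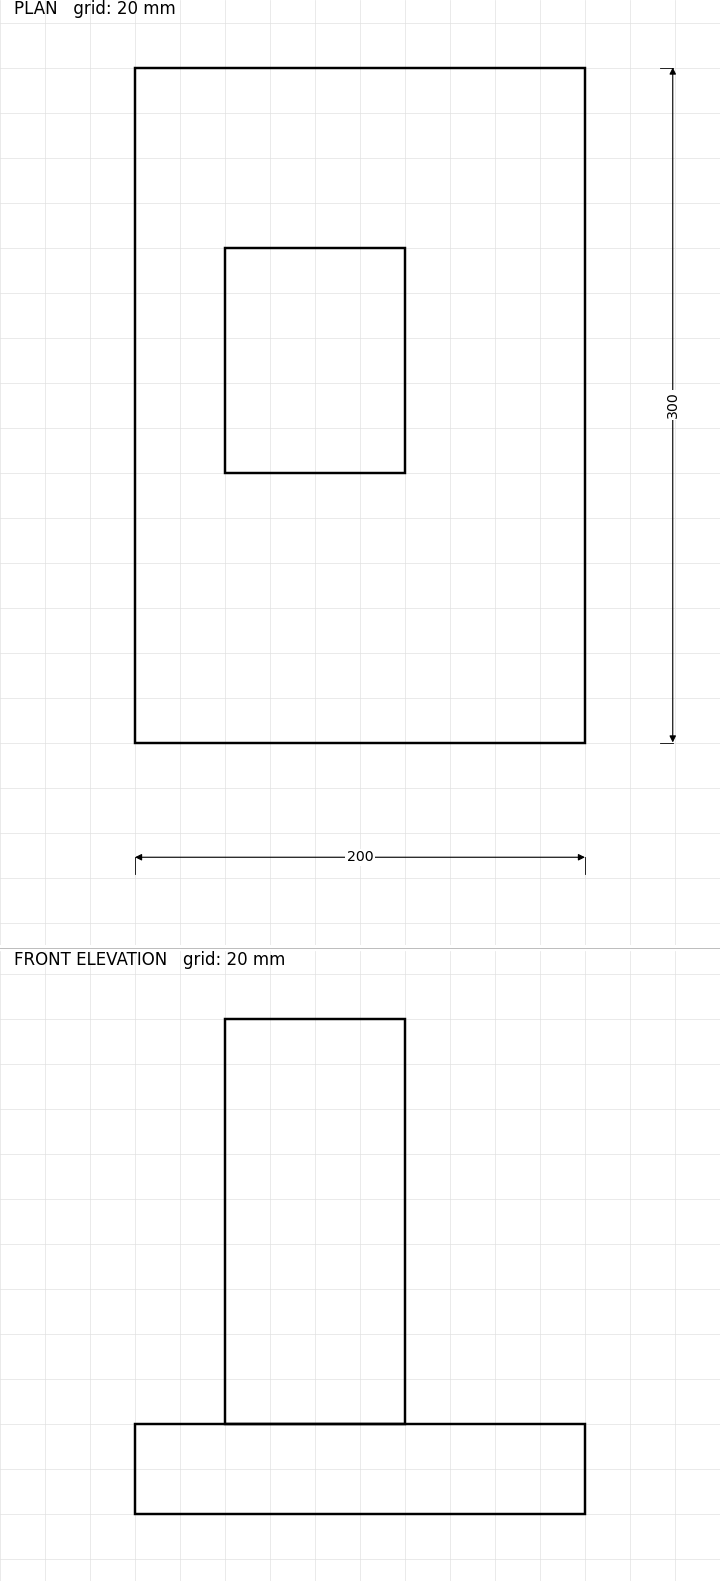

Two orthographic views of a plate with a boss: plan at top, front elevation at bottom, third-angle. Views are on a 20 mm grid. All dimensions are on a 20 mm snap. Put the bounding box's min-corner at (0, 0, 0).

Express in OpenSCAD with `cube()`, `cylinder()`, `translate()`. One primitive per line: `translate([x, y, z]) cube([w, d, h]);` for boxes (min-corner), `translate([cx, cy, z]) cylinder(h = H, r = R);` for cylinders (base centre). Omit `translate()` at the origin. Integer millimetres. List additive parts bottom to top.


cube([200, 300, 40]);
translate([40, 120, 40]) cube([80, 100, 180]);
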